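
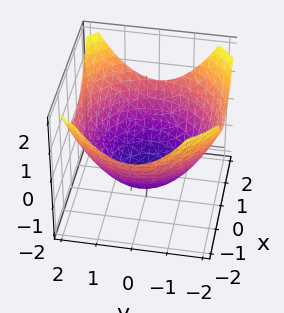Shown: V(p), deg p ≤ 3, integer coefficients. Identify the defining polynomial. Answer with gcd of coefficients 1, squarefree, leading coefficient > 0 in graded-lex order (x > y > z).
The degree is 2 — a generic line meets the surface in up to 2 points.
By symmetry, the z-axis is an axis of rotation, so x and y enter only as x² + y².
Observable constraints: a circular section at z = -1 has radius exactly 1.
The integer polynomial consistent with all of this is the stated p.

x^2 + y^2 - 2*z - 3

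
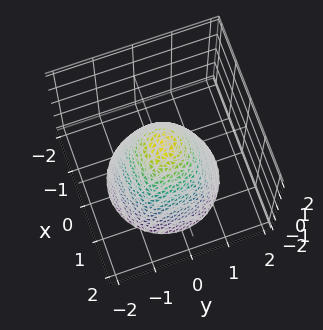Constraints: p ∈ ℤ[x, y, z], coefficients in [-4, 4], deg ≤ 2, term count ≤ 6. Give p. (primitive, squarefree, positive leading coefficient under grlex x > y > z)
3*x^2 + 3*y^2 + 2*z - 2

The degree is 2 — no degree-1 surface has this shape.
Symmetry: the surface is invariant under rotation about z: p = q(x² + y², z).
Against the integer gridlines: it meets the z-axis at z = 1 (among the integer gridlines); a circular section at z = 0 has radius between 0 and 1.
Fitting integer coefficients to these (and the overall shape) gives p.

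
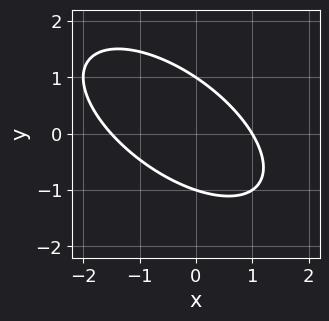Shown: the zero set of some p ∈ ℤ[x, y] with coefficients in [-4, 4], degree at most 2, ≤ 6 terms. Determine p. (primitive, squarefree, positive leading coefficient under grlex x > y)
(a) Degree: the shape is more complex than any degree-1 curve, so deg p = 2.
(b) Observable constraints: it meets the x-axis at x = 1 (among the integer gridlines); among the integer gridlines, it crosses the y-axis at y ∈ {-1, 1}.
(c) These observations pin down the coefficients.

2*x^2 + 3*x*y + 3*y^2 + x - 3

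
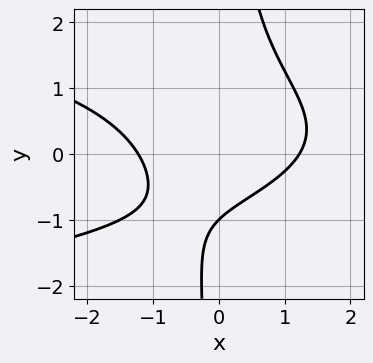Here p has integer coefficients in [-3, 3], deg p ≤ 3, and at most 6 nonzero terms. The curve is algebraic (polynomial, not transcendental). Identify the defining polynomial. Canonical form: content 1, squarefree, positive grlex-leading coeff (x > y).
First, the degree is 3 — no degree-2 curve has this shape.
Next, reading off the gridlines: one y-axis crossing is at y = -1.
Finally, these observations pin down the coefficients.

3*x*y^2 + 2*x^2 - 3*y - 3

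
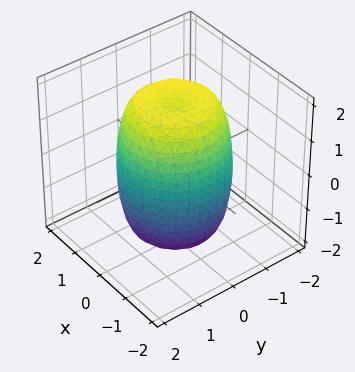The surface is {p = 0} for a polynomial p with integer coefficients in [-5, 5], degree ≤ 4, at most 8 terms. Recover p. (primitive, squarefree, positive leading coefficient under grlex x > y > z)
First, deg p = 4. No degree-3 surface has this shape.
Then, symmetries: rotational symmetry about the z-axis ⇒ p depends on x, y only through x² + y².
Next, reading off the gridlines: a circular section at z = -1 has radius between 1 and 2.
Finally, the integer polynomial consistent with all of this is the stated p.

2*x^4 + 4*x^2*y^2 + 2*y^4 - 2*x^2 - 2*y^2 + z^2 - 3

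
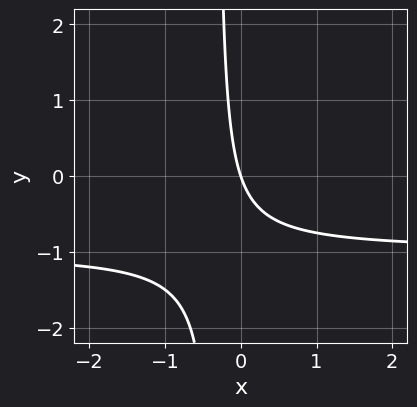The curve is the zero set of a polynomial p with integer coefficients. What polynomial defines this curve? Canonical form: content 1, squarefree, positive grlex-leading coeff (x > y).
Degree: the shape is more complex than any degree-1 curve, so deg p = 2.
From the axis intercepts and sections: it meets the y-axis at y = 0 (among the integer gridlines); it meets the x-axis at x = 0 (among the integer gridlines).
Putting this together gives p.

3*x*y + 3*x + y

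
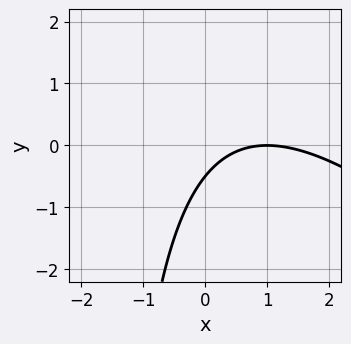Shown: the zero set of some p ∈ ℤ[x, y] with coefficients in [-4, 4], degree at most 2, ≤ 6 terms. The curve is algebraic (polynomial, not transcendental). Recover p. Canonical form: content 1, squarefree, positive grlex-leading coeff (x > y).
Degree: no degree-1 curve has this shape, so deg p = 2.
Against the integer gridlines: one x-axis crossing is at x = 1.
Matching integer coefficients to the picture gives p.

x^2 + x*y - 2*x + 2*y + 1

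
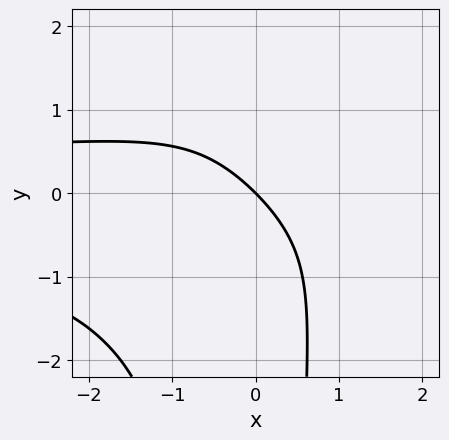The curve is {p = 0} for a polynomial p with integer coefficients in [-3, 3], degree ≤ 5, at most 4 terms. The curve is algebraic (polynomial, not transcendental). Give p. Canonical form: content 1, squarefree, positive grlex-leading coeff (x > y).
1. deg p = 4.
2. From the axis intercepts and sections: it meets the x-axis at x = 0 (among the integer gridlines); it crosses the y-axis at the gridline y = 0.
3. Assembling these constraints gives the stated polynomial.

x^2*y^2 - x*y + 2*x + 2*y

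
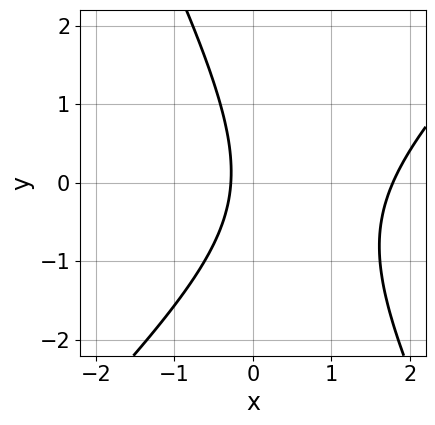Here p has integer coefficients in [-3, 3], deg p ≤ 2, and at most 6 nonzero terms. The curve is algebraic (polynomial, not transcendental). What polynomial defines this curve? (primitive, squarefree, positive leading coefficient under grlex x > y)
2*x^2 - x*y - y^2 - 3*x - 1

deg p = 2.
From the visible intercepts: no y-intercept at any integer in the box.
Fitting integer coefficients to these (and the overall shape) gives p.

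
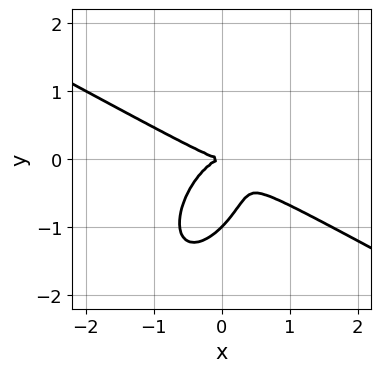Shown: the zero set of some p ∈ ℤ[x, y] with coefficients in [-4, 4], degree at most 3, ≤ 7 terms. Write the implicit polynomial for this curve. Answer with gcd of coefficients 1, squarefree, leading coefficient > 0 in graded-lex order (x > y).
First, the degree is 3 — the shape is more complex than any degree-2 curve.
Next, against the integer gridlines: among the integer gridlines, it crosses the y-axis at y ∈ {-1, 0}; one x-axis crossing is at x = 0.
Finally, fitting integer coefficients to these (and the overall shape) gives p.

x^3 + x^2*y - x*y^2 + y^3 + y^2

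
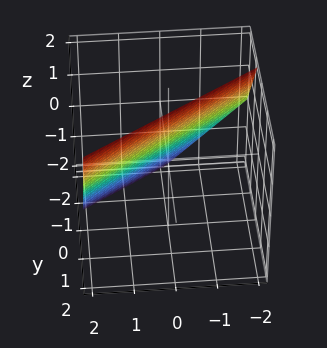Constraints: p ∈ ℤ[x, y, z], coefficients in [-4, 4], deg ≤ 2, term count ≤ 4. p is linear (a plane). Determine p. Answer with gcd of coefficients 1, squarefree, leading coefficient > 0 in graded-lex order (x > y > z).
2*x - 3*y + 2*z - 2

First, the degree is 1 — the surface is flat (a plane).
Next, from the visible intercepts: one z-axis crossing is at z = 1; one x-axis crossing is at x = 1.
Finally, these observations pin down the coefficients.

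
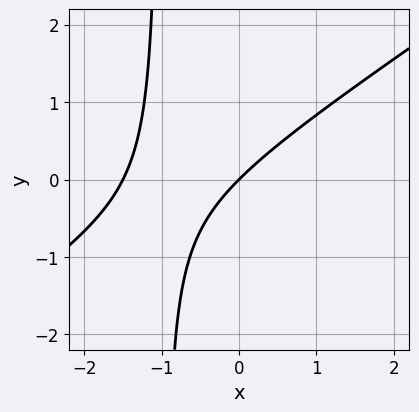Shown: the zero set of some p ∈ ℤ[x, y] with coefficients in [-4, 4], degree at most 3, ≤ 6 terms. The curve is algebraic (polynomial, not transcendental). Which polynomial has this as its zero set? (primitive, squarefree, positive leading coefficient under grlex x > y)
First, deg p = 2.
Next, from the axis intercepts and sections: one x-axis crossing is at x = 0; it meets the y-axis at y = 0 (among the integer gridlines).
Finally, the integer polynomial consistent with all of this is the stated p.

2*x^2 - 3*x*y + 3*x - 3*y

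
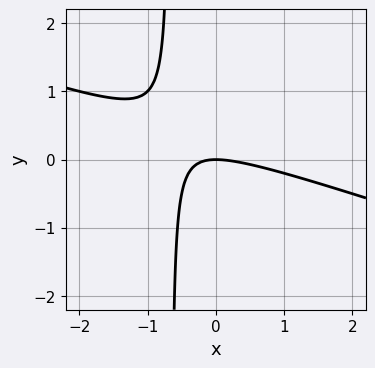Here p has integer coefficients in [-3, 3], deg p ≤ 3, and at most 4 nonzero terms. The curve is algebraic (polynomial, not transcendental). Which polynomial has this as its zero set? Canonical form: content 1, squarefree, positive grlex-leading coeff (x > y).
First, degree: the shape is more complex than any degree-1 curve, so deg p = 2.
Then, against the integer gridlines: one y-axis crossing is at y = 0; one x-axis crossing is at x = 0.
Finally, matching integer coefficients to the picture gives p.

x^2 + 3*x*y + 2*y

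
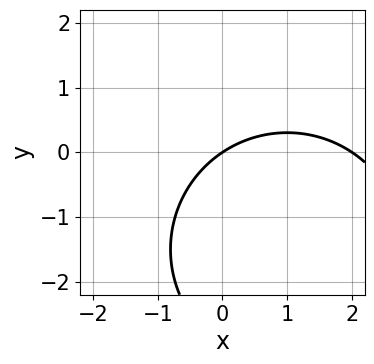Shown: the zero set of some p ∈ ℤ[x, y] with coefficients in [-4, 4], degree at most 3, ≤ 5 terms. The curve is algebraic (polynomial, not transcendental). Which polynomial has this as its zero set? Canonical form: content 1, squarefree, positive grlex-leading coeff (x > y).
x^2 + y^2 - 2*x + 3*y

First, deg p = 2. No degree-1 curve has this shape.
Next, from the axis intercepts and sections: one y-axis crossing is at y = 0; among the integer gridlines, it crosses the x-axis at x ∈ {0, 2}.
Finally, putting this together gives p.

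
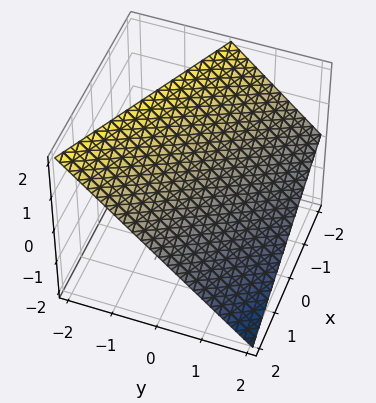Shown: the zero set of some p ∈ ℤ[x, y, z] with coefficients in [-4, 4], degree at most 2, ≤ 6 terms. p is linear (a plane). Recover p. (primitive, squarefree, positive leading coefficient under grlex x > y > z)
(a) The degree is 1 — every cross-section is a straight line — this is a plane.
(b) Checking where it meets the axes: it crosses the x-axis at the gridline x = 2; one z-axis crossing is at z = 1.
(c) Matching integer coefficients to the picture gives p. Check: (0, 1, 0) on the y-axis lies on the surface, and p(0, 1, 0) = 0. ✓

x + 2*y + 2*z - 2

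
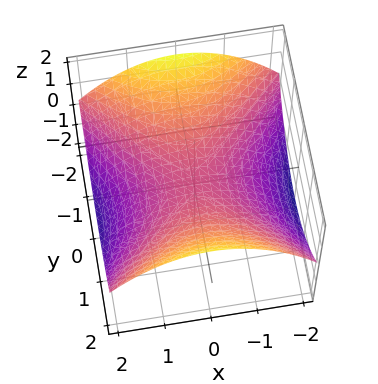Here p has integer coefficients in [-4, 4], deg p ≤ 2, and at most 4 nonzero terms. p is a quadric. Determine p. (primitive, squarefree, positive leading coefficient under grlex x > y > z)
(a) Degree: a saddle surface; a quadric, so deg p = 2.
(b) Symmetries: the y ↦ −y reflection is a symmetry, so y appears only in even powers; it's symmetric under x → −x, forcing even powers of x.
(c) Against the integer gridlines: it meets the z-axis at z = 0 (among the integer gridlines); one x-axis crossing is at x = 0.
(d) Assembling these constraints gives the stated polynomial.

x^2 - y^2 + 3*z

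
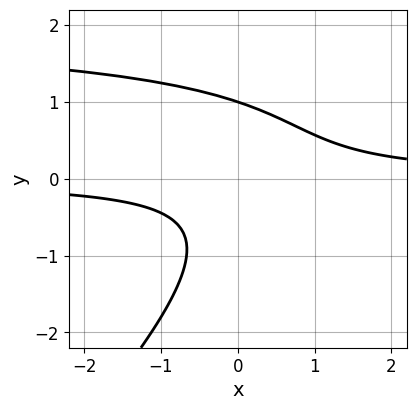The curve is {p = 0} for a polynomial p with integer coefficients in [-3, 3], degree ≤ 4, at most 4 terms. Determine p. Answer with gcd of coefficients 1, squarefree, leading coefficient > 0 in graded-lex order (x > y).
x*y^2 - y^3 - 2*x*y + 1

1. Degree: a generic line meets the curve in up to 3 points, so deg p = 3.
2. Observable constraints: no x-intercept at any integer in the box; one y-axis crossing is at y = 1.
3. Putting this together gives p.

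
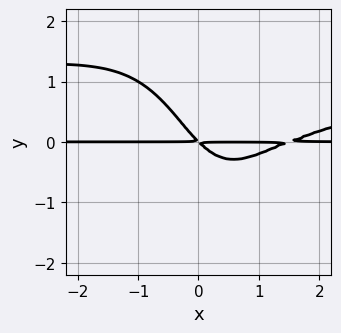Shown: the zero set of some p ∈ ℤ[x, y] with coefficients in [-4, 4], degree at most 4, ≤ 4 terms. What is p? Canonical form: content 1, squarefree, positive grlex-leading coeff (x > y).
2*x^2*y^2 - 2*x^2*y + 3*x*y + 3*y^2

deg p = 4. The shape is more complex than any degree-3 curve.
Against the integer gridlines: every point of the x-axis in the box is on the curve.
Fitting integer coefficients to these (and the overall shape) gives p.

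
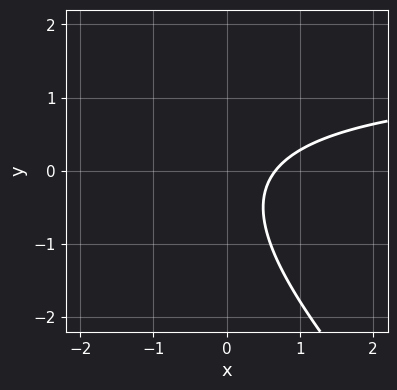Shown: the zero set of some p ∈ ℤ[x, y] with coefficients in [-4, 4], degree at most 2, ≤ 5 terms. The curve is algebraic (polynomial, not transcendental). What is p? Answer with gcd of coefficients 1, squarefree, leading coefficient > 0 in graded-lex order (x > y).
2*x*y + 2*y^2 - 3*x + y + 2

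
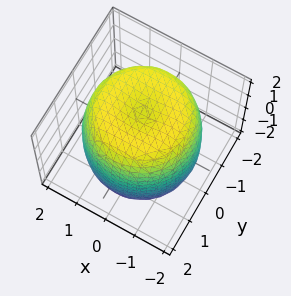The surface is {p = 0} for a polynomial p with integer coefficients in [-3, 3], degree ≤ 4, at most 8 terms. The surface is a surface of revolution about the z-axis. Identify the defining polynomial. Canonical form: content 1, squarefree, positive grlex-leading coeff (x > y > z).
x^4 + 2*x^2*y^2 + y^4 - 2*x^2 - 2*y^2 + z^2 - 3

Degree: a generic line meets the surface in up to 4 points, so deg p = 4.
By symmetry, every cross-section ⟂ z is a circle, so x, y appear only via x² + y².
From the visible intercepts: a circular section at z = 1 has radius between 1 and 2.
Together with the visible shape, these determine p as stated.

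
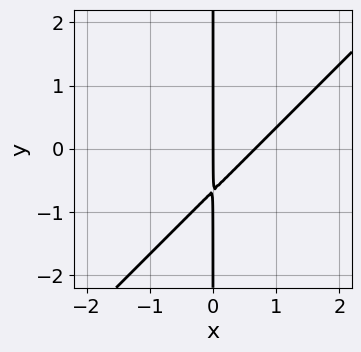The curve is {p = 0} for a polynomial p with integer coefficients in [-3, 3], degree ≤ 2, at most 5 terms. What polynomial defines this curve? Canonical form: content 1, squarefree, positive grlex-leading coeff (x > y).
3*x^2 - 3*x*y - 2*x

First, the degree is 2 — no degree-1 curve has this shape.
Then, reading off the gridlines: every point of the y-axis in the box is on the curve; one x-axis crossing is at x = 0.
Finally, fitting integer coefficients to these (and the overall shape) gives p.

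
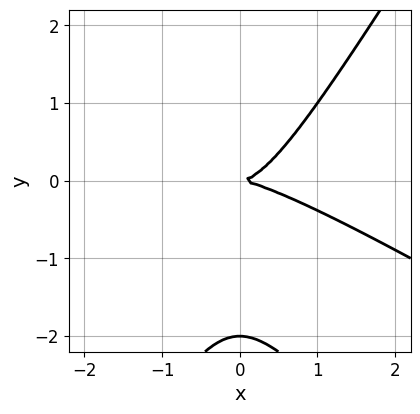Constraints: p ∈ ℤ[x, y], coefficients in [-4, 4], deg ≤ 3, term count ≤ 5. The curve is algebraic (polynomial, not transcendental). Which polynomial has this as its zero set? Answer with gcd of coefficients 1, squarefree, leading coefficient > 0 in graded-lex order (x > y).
First, deg p = 3.
Next, reading off the gridlines: it crosses the x-axis at the gridline x = 0; among the integer gridlines, it crosses the y-axis at y ∈ {-2, 0}.
Finally, fitting integer coefficients to these (and the overall shape) gives p.

x^3 + 2*x^2*y - y^3 - 2*y^2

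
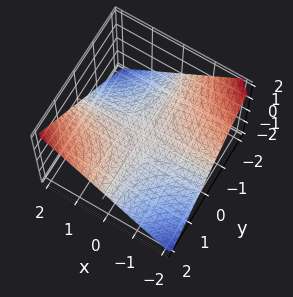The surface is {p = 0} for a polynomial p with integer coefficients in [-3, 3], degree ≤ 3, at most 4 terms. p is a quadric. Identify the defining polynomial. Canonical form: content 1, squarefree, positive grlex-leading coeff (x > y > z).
(a) Degree: a hyperbolic paraboloid; a quadric, so deg p = 2.
(b) Checking where it meets the axes: every point of the x-axis in the box is on the surface; every point of the y-axis in the box is on the surface; it crosses the z-axis at the gridline z = 0.
(c) Putting this together gives p.

x*y - 2*z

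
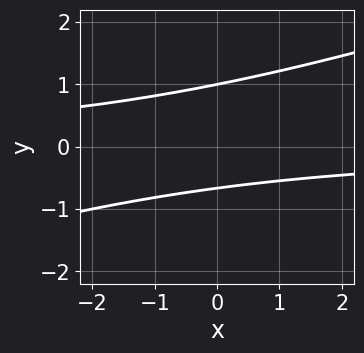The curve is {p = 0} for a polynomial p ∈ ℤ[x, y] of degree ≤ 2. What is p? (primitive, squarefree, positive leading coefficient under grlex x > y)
x*y - 3*y^2 + y + 2

The degree is 2 — the shape is more complex than any degree-1 curve.
From the visible intercepts: one y-axis crossing is at y = 1; the curve avoids every integer x-axis point in the box.
Together with the visible shape, these determine p as stated.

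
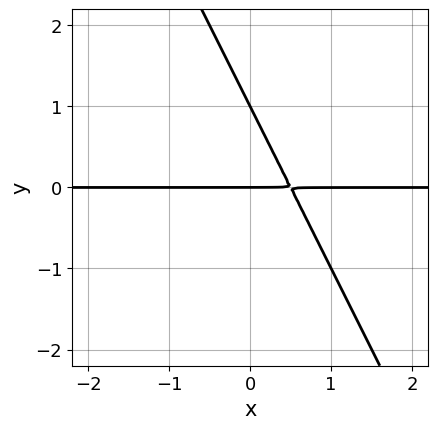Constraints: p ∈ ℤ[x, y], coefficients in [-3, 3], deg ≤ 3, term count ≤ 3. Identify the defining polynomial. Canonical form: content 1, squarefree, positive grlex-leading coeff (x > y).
1. The degree is 2 — the shape is more complex than any degree-1 curve.
2. Reading off the gridlines: the y-axis gridline crossings are at y ∈ {0, 1}; the visible x-axis segment lies entirely on the curve.
3. Assembling these constraints gives the stated polynomial.

2*x*y + y^2 - y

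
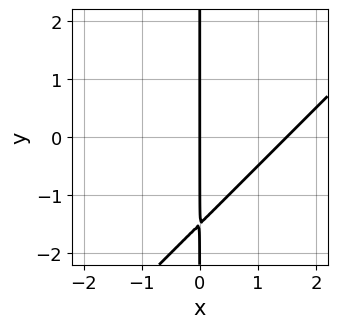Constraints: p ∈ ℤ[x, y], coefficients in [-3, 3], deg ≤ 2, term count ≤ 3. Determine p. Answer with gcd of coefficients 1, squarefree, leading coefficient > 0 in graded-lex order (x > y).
deg p = 2. No degree-1 curve has this shape.
Reading off the gridlines: every point of the y-axis in the box is on the curve; it crosses the x-axis at the gridline x = 0.
Fitting integer coefficients to these (and the overall shape) gives p.

2*x^2 - 2*x*y - 3*x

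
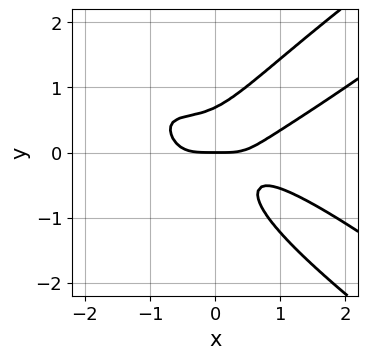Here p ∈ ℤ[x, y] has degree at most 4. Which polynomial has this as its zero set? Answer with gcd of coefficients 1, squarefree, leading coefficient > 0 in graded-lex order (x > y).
x^4 - 3*x^2*y^2 + 3*y^4 - 3*x*y^2 - y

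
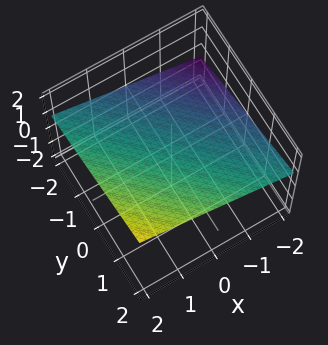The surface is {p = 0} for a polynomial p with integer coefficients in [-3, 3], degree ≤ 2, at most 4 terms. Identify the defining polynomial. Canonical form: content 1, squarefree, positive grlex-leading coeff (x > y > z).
x + y - 3*z + 2

Degree: the surface is flat (a plane), so deg p = 1.
From the visible intercepts: it meets the x-axis at x = -2 (among the integer gridlines); one y-axis crossing is at y = -2.
Solving for integer coefficients yields p as stated.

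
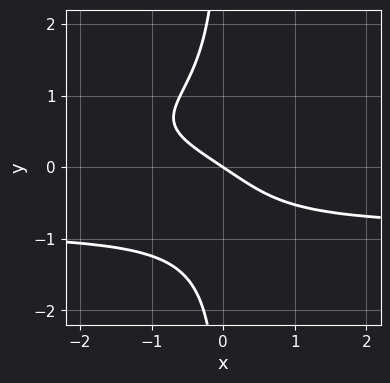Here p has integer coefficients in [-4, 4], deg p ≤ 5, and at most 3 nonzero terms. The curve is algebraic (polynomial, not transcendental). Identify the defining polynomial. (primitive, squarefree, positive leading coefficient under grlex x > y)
3*x*y^3 + 2*x + 3*y

1. deg p = 4. The shape is more complex than any degree-3 curve.
2. Against the integer gridlines: one x-axis crossing is at x = 0; it meets the y-axis at y = 0 (among the integer gridlines).
3. Putting this together gives p.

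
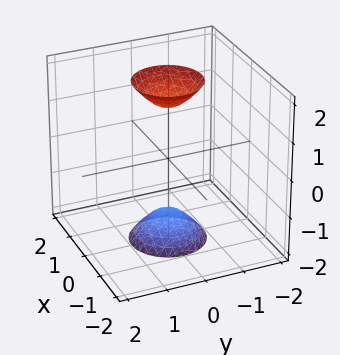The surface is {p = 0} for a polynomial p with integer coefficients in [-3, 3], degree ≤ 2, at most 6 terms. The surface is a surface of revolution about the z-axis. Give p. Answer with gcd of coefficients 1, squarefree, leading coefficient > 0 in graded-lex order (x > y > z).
(a) I count 2 distinct pieces.
(b) Degree: the shape is more complex than any degree-1 surface, so deg p = 2.
(c) By symmetry, the z-axis is an axis of rotation, so x and y enter only as x² + y².
(d) From the axis intercepts and sections: a circular section at z = 2 has radius between 0 and 1; the surface avoids every integer x-axis point in the box; the surface avoids every integer y-axis point in the box.
(e) Assembling these constraints gives the stated polynomial.

3*x^2 + 3*y^2 - z^2 + 2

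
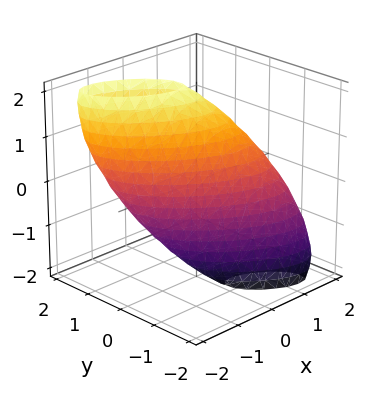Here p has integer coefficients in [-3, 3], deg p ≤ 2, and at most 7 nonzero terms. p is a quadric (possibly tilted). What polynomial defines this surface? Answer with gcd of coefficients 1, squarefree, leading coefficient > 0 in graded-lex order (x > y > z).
2*x^2 + 3*x*y + 3*y^2 - 2*y*z + z^2 - 3

1. The degree is 2 — the shape is more complex than any degree-1 surface.
2. From the visible intercepts: the y-axis gridline crossings are at y ∈ {-1, 1}.
3. The integer polynomial consistent with all of this is the stated p.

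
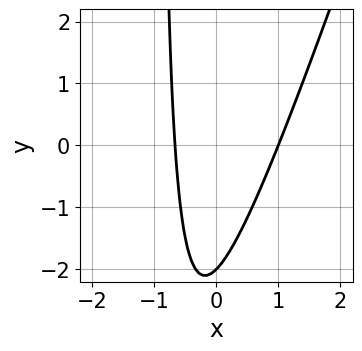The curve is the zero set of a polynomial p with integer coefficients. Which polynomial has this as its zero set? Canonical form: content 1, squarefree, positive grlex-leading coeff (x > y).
1. deg p = 2.
2. Reading off the gridlines: it meets the y-axis at y = -2 (among the integer gridlines); one x-axis crossing is at x = 1.
3. Putting this together gives p.

3*x^2 - x*y - x - y - 2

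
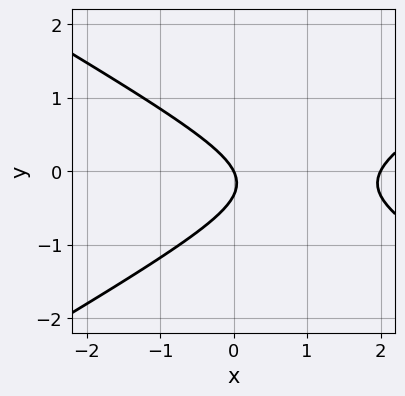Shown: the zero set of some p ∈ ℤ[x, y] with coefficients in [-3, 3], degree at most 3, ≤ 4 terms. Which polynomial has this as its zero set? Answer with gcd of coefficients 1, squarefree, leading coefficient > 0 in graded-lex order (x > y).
Degree: no degree-1 curve has this shape, so deg p = 2.
Checking where it meets the axes: it crosses the y-axis at the gridline y = 0; among the integer gridlines, it crosses the x-axis at x ∈ {0, 2}.
The integer polynomial consistent with all of this is the stated p.

x^2 - 3*y^2 - 2*x - y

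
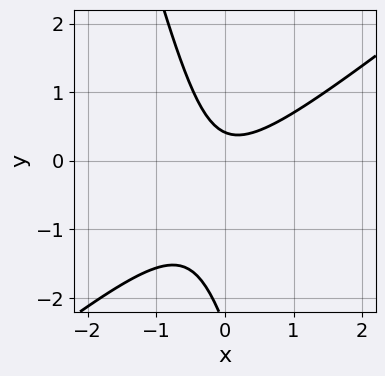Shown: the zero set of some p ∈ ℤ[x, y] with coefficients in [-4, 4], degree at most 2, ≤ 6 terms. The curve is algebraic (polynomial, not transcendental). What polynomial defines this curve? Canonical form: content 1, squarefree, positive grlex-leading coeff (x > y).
1. deg p = 2.
2. Observable constraints: the curve avoids every integer x-axis point in the box.
3. Solving for integer coefficients yields p as stated.

3*x^2 - 3*x*y - y^2 - 2*y + 1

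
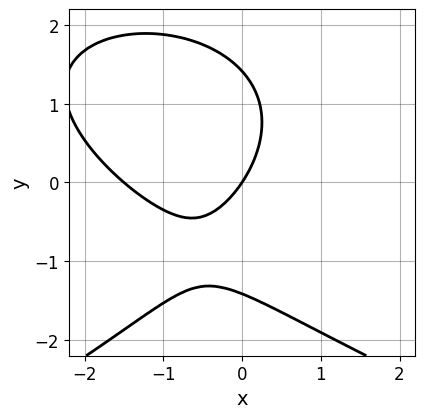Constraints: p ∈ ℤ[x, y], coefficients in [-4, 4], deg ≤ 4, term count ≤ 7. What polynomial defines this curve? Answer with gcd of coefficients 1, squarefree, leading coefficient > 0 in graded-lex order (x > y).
y^3 + 2*x^2 + x*y + 3*x - 2*y

(a) The degree is 3 — the shape is more complex than any degree-2 curve.
(b) From the visible intercepts: one y-axis crossing is at y = 0; one x-axis crossing is at x = 0.
(c) Matching integer coefficients to the picture gives p.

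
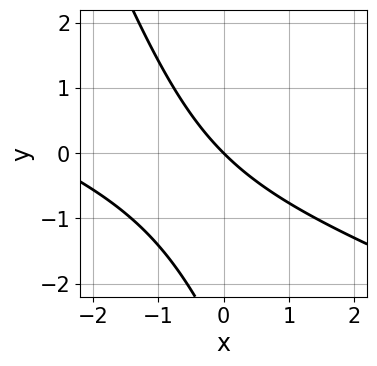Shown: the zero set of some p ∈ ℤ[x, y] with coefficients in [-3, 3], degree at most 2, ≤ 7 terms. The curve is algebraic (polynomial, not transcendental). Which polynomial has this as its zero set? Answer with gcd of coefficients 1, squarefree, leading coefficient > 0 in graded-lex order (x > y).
First, the degree is 2 — the shape is more complex than any degree-1 curve.
Next, against the integer gridlines: it crosses the x-axis at the gridline x = 0; it crosses the y-axis at the gridline y = 0.
Finally, fitting integer coefficients to these (and the overall shape) gives p.

x^2 + 3*x*y + y^2 + 3*x + 3*y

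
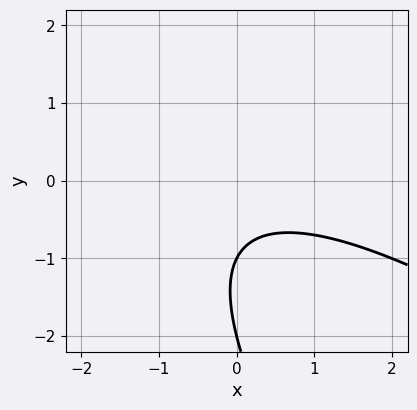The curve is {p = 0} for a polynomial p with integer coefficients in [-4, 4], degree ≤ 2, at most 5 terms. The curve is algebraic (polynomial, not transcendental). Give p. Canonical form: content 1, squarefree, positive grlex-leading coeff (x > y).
x^2 + 2*x*y + y^2 + 3*y + 2

deg p = 2. A generic line meets the curve in up to 2 points.
Checking where it meets the axes: the y-axis gridline crossings are at y ∈ {-2, -1}; it misses every integer gridline on the x-axis.
These observations pin down the coefficients.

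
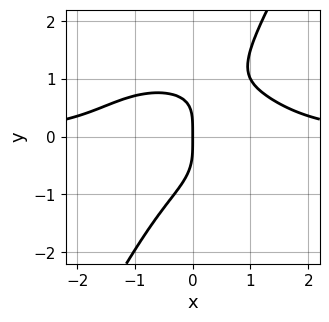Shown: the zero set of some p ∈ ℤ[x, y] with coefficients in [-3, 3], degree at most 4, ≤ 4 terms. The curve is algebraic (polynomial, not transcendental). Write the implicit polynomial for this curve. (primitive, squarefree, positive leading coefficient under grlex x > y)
2*x^3*y + 3*x*y^3 - 2*y^4 - 3*x

First, deg p = 4.
Then, from the visible intercepts: it crosses the x-axis at the gridline x = 0; one y-axis crossing is at y = 0.
Finally, putting this together gives p.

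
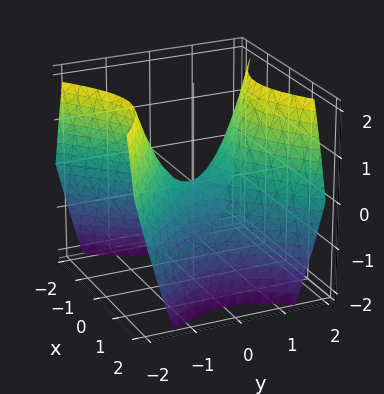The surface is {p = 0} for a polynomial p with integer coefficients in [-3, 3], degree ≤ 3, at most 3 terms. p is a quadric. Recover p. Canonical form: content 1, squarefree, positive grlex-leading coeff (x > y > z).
x^2 - y^2 + z

First, degree: a hyperbolic paraboloid; a quadric, so deg p = 2.
Then, symmetries: the x ↦ −x reflection is a symmetry, so x appears only in even powers; mirror symmetry y ↦ −y ⇒ only even powers of y.
Then, from the axis intercepts and sections: it crosses the y-axis at the gridline y = 0; it meets the x-axis at x = 0 (among the integer gridlines).
Finally, putting this together gives p.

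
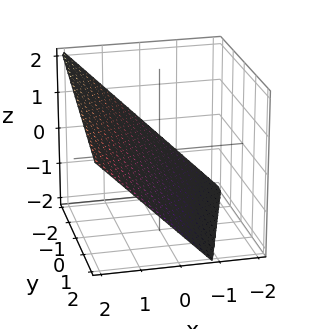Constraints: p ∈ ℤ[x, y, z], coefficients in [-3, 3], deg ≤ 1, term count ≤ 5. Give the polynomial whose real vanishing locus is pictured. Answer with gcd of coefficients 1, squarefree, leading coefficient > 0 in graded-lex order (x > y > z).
3*x - y - 3*z - 2

First, deg p = 1. Every cross-section is a straight line — this is a plane.
Then, from the visible intercepts: it meets the y-axis at y = -2 (among the integer gridlines).
Finally, matching integer coefficients to the picture gives p.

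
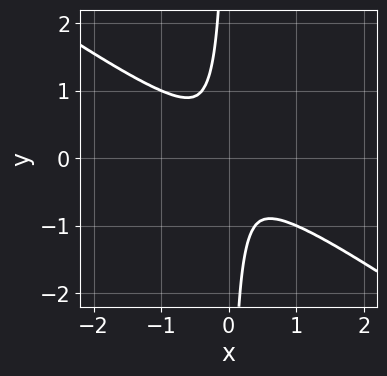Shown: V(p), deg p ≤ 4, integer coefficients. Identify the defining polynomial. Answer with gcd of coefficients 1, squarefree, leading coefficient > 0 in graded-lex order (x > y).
x^4 + 3*x*y^3 + x^2 + y^2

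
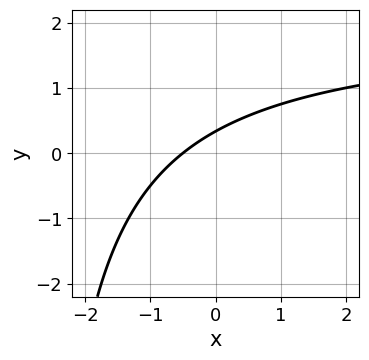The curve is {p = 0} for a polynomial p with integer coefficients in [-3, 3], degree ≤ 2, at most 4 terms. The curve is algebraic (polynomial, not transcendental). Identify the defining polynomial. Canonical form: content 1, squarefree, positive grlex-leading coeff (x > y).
First, the degree is 2 — a generic line meets the curve in up to 2 points.
Finally, putting this together gives p.

x*y - 2*x + 3*y - 1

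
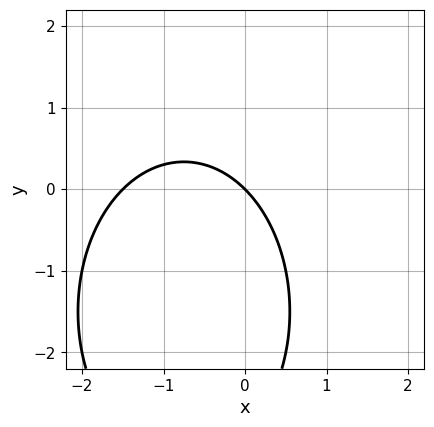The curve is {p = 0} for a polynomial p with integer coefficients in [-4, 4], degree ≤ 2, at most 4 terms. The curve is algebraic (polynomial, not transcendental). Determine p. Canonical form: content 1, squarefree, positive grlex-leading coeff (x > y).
1. deg p = 2. No degree-1 curve has this shape.
2. Observable constraints: one x-axis crossing is at x = 0; it crosses the y-axis at the gridline y = 0.
3. Assembling these constraints gives the stated polynomial.

2*x^2 + y^2 + 3*x + 3*y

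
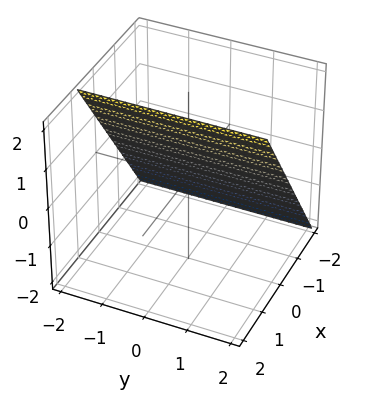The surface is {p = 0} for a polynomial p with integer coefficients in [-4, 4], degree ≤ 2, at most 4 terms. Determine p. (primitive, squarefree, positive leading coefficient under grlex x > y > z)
3*x - 2*z + 2

First, deg p = 1.
Then, from the visible intercepts: it meets the z-axis at z = 1 (among the integer gridlines); no y-intercept at any integer in the box.
Finally, these observations pin down the coefficients.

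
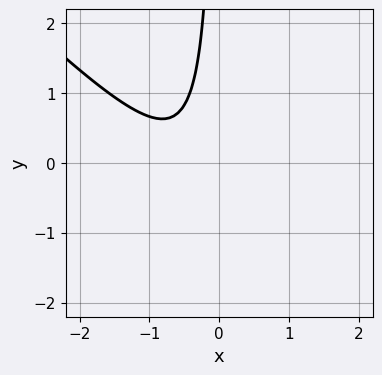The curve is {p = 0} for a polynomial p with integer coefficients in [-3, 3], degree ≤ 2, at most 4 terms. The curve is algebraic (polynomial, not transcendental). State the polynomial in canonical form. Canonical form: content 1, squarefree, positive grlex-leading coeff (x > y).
deg p = 2. The shape is more complex than any degree-1 curve.
Against the integer gridlines: no x-intercept at any integer in the box; it misses every integer gridline on the y-axis.
Putting this together gives p.

3*x^2 + 3*x*y + 3*x + 2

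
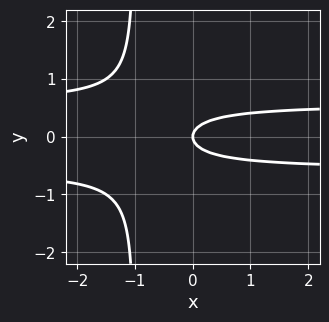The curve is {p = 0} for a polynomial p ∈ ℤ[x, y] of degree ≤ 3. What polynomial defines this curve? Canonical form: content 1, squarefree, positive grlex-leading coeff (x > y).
3*x*y^2 + 3*y^2 - x

First, degree: no degree-2 curve has this shape, so deg p = 3.
Next, symmetries: mirror symmetry y ↦ −y ⇒ only even powers of y.
Next, from the visible intercepts: one x-axis crossing is at x = 0; one y-axis crossing is at y = 0.
Finally, assembling these constraints gives the stated polynomial.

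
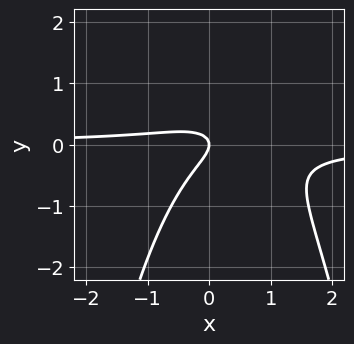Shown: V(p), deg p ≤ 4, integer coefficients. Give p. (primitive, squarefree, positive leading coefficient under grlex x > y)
3*x^2*y - 2*x*y + 3*y^2 + x

(a) The degree is 3 — no degree-2 curve has this shape.
(b) Against the integer gridlines: it meets the y-axis at y = 0 (among the integer gridlines); it meets the x-axis at x = 0 (among the integer gridlines).
(c) Putting this together gives p.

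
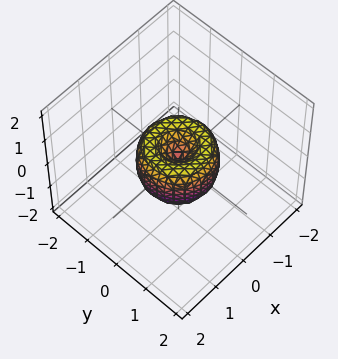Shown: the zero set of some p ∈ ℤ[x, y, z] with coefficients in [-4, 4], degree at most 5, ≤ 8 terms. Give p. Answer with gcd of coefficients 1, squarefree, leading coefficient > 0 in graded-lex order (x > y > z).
1. deg p = 4. The shape is more complex than any degree-3 surface.
2. By symmetry, the surface is invariant under rotation about z: p = q(x² + y², z).
3. Reading off the gridlines: it crosses the z-axis at the gridline z = 0; among the integer gridlines, it crosses the y-axis at y ∈ {-1, 0, 1}; among the integer gridlines, it crosses the x-axis at x ∈ {-1, 0, 1}; a circular section at z = 0 has radius exactly 1.
4. The integer polynomial consistent with all of this is the stated p.

2*x^4 + 4*x^2*y^2 + 2*y^4 - 2*x^2 - 2*y^2 + z^2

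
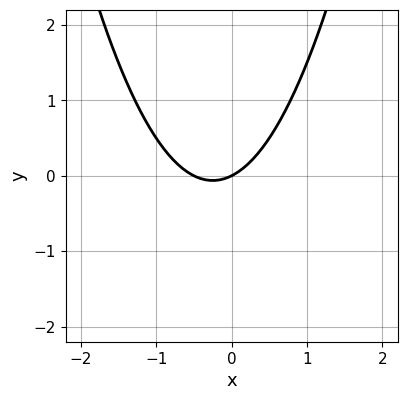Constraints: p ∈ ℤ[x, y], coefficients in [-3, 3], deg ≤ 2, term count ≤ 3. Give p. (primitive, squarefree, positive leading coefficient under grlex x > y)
2*x^2 + x - 2*y

(a) The degree is 2 — no degree-1 curve has this shape.
(b) Observable constraints: one x-axis crossing is at x = 0; it crosses the y-axis at the gridline y = 0.
(c) Matching integer coefficients to the picture gives p.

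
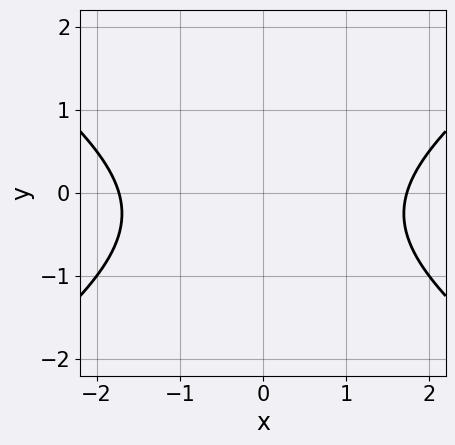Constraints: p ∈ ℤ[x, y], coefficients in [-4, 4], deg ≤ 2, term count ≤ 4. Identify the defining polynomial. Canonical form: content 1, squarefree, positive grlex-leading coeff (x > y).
x^2 - 2*y^2 - y - 3

First, degree: a generic line meets the curve in up to 2 points, so deg p = 2.
Then, symmetries: mirror symmetry x ↦ −x ⇒ only even powers of x.
Next, observable constraints: the curve avoids every integer y-axis point in the box.
Finally, solving for integer coefficients yields p as stated.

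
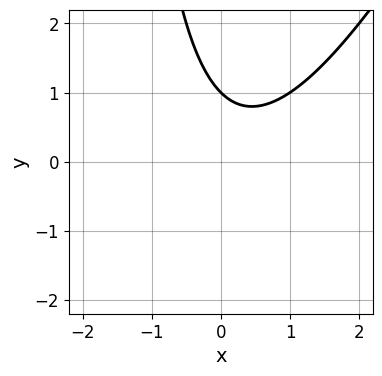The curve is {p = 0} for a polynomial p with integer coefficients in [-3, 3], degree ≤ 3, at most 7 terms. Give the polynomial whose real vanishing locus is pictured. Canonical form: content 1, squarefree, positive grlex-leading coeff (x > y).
2*x^2 - x*y - x - 2*y + 2

deg p = 2. No degree-1 curve has this shape.
Against the integer gridlines: no x-intercept at any integer in the box; it crosses the y-axis at the gridline y = 1.
Solving for integer coefficients yields p as stated.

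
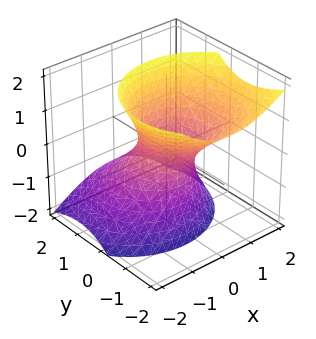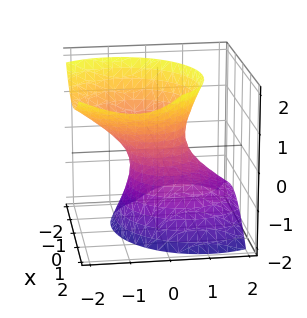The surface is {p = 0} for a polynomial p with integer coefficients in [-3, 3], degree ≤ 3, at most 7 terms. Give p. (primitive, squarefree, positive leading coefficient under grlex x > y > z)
3*x^2 - x*z + 3*y^2 + 3*y*z - 2*z^2 - 2

1. The degree is 2 — a generic line meets the surface in up to 2 points.
2. Reading off the gridlines: the surface avoids every integer z-axis point in the box.
3. These observations pin down the coefficients.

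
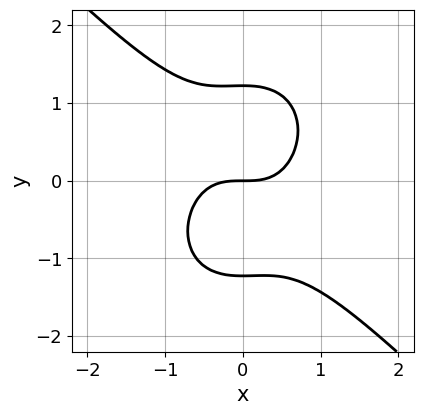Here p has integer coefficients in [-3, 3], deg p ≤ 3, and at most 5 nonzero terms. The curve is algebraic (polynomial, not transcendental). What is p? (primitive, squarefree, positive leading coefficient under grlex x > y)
1. The degree is 3 — a generic line meets the curve in up to 3 points.
2. Checking where it meets the axes: it crosses the x-axis at the gridline x = 0; it crosses the y-axis at the gridline y = 0.
3. Fitting integer coefficients to these (and the overall shape) gives p.

3*x^3 + x^2*y + 2*y^3 - 3*y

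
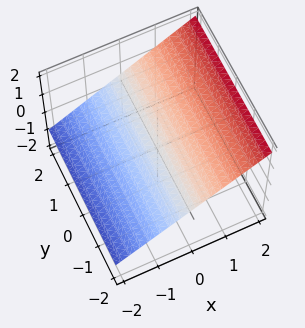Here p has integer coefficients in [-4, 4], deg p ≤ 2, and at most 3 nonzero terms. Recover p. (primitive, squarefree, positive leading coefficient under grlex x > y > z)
The degree is 1 — every cross-section is a straight line — this is a plane.
Reading off the gridlines: one x-axis crossing is at x = -1; it misses every integer gridline on the y-axis.
Assembling these constraints gives the stated polynomial.

2*x - 3*z + 2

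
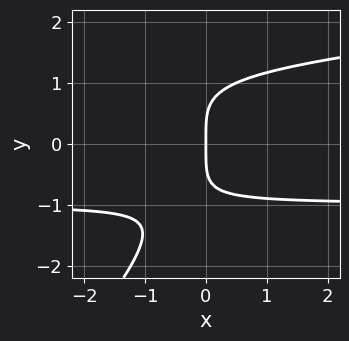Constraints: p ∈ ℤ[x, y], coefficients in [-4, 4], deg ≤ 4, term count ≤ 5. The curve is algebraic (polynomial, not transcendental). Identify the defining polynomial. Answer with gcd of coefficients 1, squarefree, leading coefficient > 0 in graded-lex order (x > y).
Degree: the shape is more complex than any degree-3 curve, so deg p = 4.
Against the integer gridlines: it crosses the y-axis at the gridline y = 0; it meets the x-axis at x = 0 (among the integer gridlines).
Assembling these constraints gives the stated polynomial.

x*y^3 - y^4 - 2*x*y^2 + 3*x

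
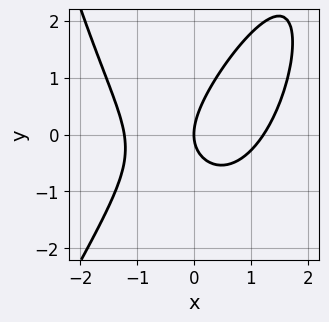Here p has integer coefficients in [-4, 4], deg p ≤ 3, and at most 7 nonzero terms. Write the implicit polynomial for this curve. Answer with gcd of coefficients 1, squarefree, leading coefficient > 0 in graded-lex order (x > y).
1. The degree is 3 — the shape is more complex than any degree-2 curve.
2. From the visible intercepts: it crosses the y-axis at the gridline y = 0; it crosses the x-axis at the gridline x = 0.
3. Together with the visible shape, these determine p as stated.

2*x^3 - x^2*y - 2*x*y + 2*y^2 - 3*x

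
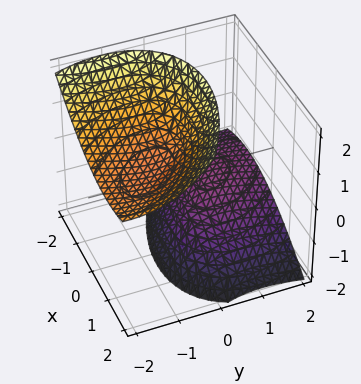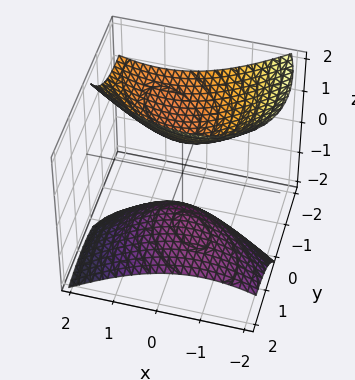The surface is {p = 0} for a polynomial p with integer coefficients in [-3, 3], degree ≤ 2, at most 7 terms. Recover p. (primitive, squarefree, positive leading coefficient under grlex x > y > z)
(a) The picture has 2 separate pieces.
(b) The degree is 2 — no degree-1 surface has this shape.
(c) Observable constraints: no x-intercept at any integer in the box; among the integer gridlines, it crosses the z-axis at z ∈ {-1, 1}; it misses every integer gridline on the y-axis.
(d) The integer polynomial consistent with all of this is the stated p.

x^2 + x*y + y^2 + 2*y*z - z^2 + 1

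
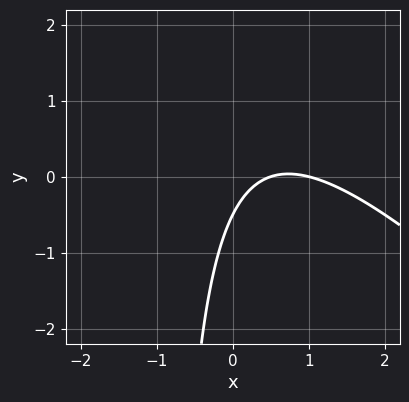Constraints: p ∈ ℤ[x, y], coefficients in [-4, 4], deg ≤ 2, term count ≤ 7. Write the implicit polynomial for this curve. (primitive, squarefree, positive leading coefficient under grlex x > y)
2*x^2 + 2*x*y - 3*x + 2*y + 1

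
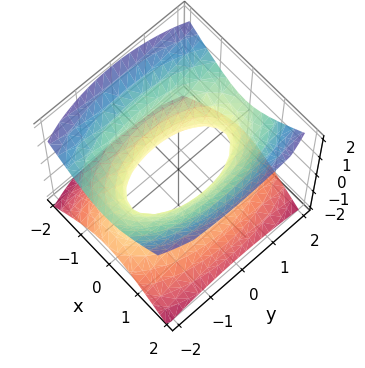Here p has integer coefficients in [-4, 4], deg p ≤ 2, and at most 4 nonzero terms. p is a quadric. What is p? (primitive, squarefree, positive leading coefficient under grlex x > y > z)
(a) Degree: an hourglass — one-sheet hyperboloid; a quadric, so deg p = 2.
(b) Symmetries: the z ↦ −z reflection is a symmetry, so z appears only in even powers; the y ↦ −y reflection is a symmetry, so y appears only in even powers; it's symmetric under x → −x, forcing even powers of x.
(c) Observable constraints: the surface avoids every integer z-axis point in the box.
(d) Assembling these constraints gives the stated polynomial.

3*x^2 + y^2 - 3*z^2 - 2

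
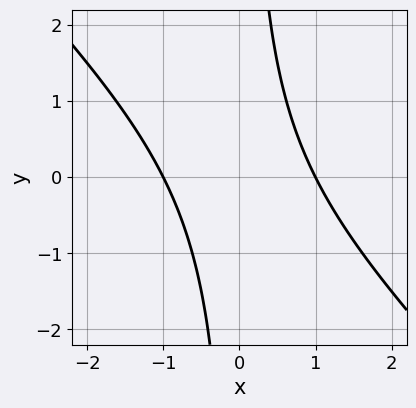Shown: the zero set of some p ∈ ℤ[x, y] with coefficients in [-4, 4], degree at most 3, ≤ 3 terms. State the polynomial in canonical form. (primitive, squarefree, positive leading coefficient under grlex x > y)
First, deg p = 2. A generic line meets the curve in up to 2 points.
Then, from the visible intercepts: the x-axis gridline crossings are at x ∈ {-1, 1}; it misses every integer gridline on the y-axis.
Finally, solving for integer coefficients yields p as stated.

x^2 + x*y - 1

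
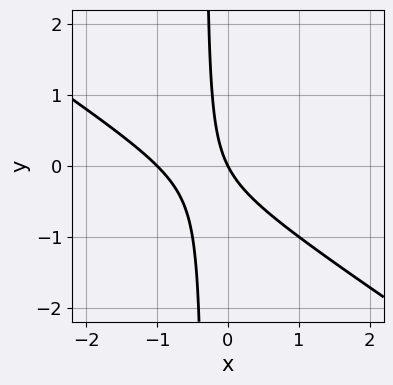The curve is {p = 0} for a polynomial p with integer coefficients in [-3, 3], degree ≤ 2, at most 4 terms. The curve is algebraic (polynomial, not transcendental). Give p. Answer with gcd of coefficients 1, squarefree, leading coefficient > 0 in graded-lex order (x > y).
The degree is 2 — the shape is more complex than any degree-1 curve.
From the visible intercepts: it crosses the y-axis at the gridline y = 0; among the integer gridlines, it crosses the x-axis at x ∈ {-1, 0}.
Fitting integer coefficients to these (and the overall shape) gives p.

2*x^2 + 3*x*y + 2*x + y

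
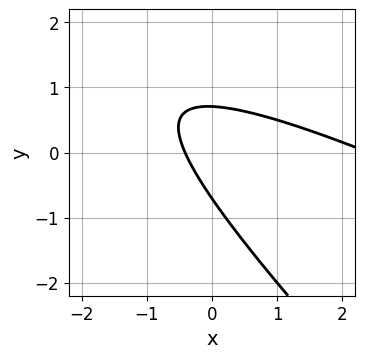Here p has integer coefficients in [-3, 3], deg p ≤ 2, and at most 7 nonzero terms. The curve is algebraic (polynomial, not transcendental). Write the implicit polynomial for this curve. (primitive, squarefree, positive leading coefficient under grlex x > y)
x^2 + 3*x*y + 2*y^2 - 2*x - 1

(a) Degree: a generic line meets the curve in up to 2 points, so deg p = 2.
(b) Matching integer coefficients to the picture gives p.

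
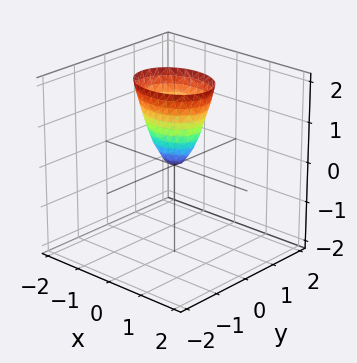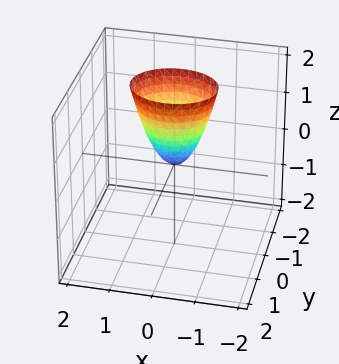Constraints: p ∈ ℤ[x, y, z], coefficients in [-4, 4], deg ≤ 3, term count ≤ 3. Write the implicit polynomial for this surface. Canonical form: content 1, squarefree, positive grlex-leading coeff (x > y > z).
2*x^2 + 3*y^2 - z

(a) The degree is 2 — a single bowl opening along one axis; a quadric.
(b) Symmetries: it's symmetric under y → −y, forcing even powers of y; the x ↦ −x reflection is a symmetry, so x appears only in even powers.
(c) Reading off the gridlines: one y-axis crossing is at y = 0; it meets the x-axis at x = 0 (among the integer gridlines); one z-axis crossing is at z = 0.
(d) Together with the visible shape, these determine p as stated.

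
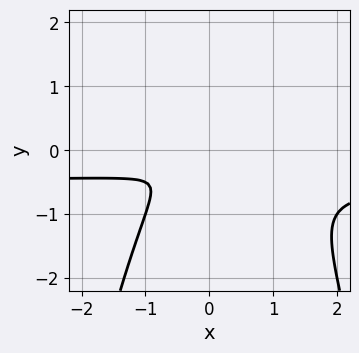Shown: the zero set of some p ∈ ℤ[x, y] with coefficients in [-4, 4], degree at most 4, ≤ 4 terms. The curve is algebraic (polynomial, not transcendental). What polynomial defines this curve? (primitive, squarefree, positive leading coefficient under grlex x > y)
(a) Degree: no degree-2 curve has this shape, so deg p = 3.
(b) Putting this together gives p.

2*x^2*y + x^2 - x*y + 2*y^2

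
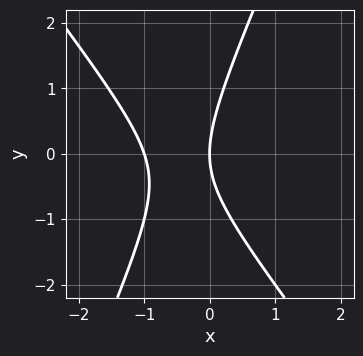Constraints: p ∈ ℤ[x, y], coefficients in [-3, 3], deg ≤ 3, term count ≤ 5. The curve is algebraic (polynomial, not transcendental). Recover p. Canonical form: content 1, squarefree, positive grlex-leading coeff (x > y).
deg p = 2.
Against the integer gridlines: the x-axis gridline crossings are at x ∈ {-1, 0}; one y-axis crossing is at y = 0.
Solving for integer coefficients yields p as stated.

3*x^2 + x*y - y^2 + 3*x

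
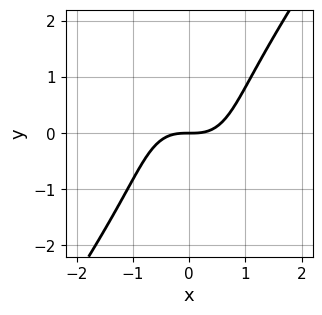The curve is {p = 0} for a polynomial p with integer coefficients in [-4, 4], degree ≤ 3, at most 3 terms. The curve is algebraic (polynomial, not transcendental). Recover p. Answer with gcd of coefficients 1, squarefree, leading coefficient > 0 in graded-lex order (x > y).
3*x^3 - y^3 - 3*y

1. deg p = 3.
2. From the axis intercepts and sections: it meets the y-axis at y = 0 (among the integer gridlines); it crosses the x-axis at the gridline x = 0.
3. Together with the visible shape, these determine p as stated.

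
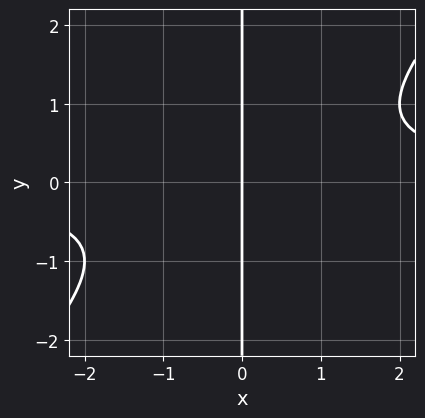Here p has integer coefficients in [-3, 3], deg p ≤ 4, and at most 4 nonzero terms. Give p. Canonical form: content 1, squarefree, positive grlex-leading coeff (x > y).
First, the degree is 3 — no degree-2 curve has this shape.
Then, reading off the gridlines: every point of the y-axis in the box is on the curve; one x-axis crossing is at x = 0.
Finally, together with the visible shape, these determine p as stated.

x^2*y - x*y^2 - x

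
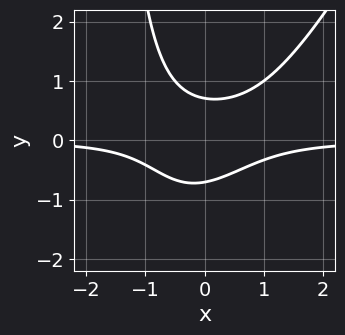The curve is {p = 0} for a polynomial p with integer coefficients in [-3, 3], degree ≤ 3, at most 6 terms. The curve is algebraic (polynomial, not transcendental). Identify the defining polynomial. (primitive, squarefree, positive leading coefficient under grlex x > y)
2*x^2*y - x*y^2 - 2*y^2 + 1

deg p = 3. A generic line meets the curve in up to 3 points.
From the axis intercepts and sections: it misses every integer gridline on the x-axis.
These observations pin down the coefficients.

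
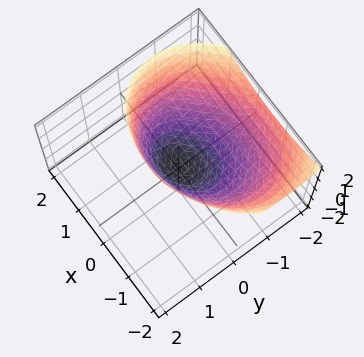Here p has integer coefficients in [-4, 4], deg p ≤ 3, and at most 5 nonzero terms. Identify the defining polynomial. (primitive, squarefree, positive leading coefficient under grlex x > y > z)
2*x^2 - x*y + 3*y^2 + 3*y*z - 3*z

1. The degree is 2 — a generic line meets the surface in up to 2 points.
2. Reading off the gridlines: it crosses the z-axis at the gridline z = 0; it meets the y-axis at y = 0 (among the integer gridlines); it meets the x-axis at x = 0 (among the integer gridlines).
3. The integer polynomial consistent with all of this is the stated p.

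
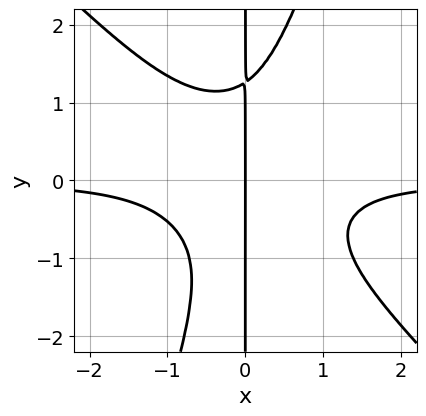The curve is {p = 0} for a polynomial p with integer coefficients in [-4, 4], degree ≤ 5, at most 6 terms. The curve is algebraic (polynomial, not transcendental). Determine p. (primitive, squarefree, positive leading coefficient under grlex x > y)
1. Degree: the shape is more complex than any degree-3 curve, so deg p = 4.
2. Observable constraints: the visible y-axis segment lies entirely on the curve; one x-axis crossing is at x = 0.
3. Together with the visible shape, these determine p as stated.

3*x^3*y + 2*x^2*y^2 - x*y^3 + 2*x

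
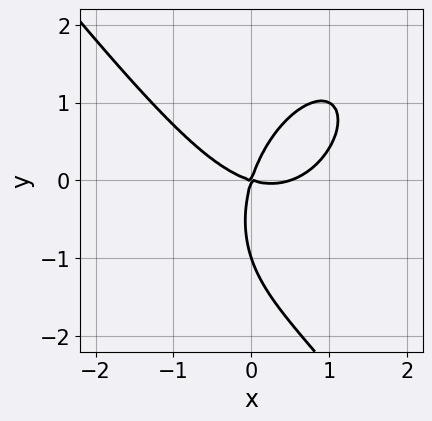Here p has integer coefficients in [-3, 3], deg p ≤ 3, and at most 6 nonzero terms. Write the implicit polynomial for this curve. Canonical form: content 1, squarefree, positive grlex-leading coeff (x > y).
2*x^3 + y^3 - x^2 - 3*x*y + y^2

(a) deg p = 3. No degree-2 curve has this shape.
(b) Against the integer gridlines: among the integer gridlines, it crosses the y-axis at y ∈ {-1, 0}; it meets the x-axis at x = 0 (among the integer gridlines).
(c) Fitting integer coefficients to these (and the overall shape) gives p.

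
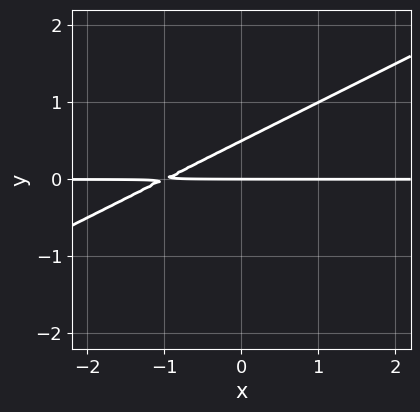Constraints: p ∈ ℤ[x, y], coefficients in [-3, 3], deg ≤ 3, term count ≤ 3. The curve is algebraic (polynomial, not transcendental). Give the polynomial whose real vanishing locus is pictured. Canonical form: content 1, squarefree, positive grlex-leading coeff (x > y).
x*y - 2*y^2 + y

deg p = 2. No degree-1 curve has this shape.
From the visible intercepts: one y-axis crossing is at y = 0; the visible x-axis segment lies entirely on the curve.
The integer polynomial consistent with all of this is the stated p.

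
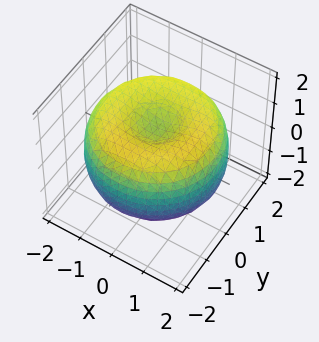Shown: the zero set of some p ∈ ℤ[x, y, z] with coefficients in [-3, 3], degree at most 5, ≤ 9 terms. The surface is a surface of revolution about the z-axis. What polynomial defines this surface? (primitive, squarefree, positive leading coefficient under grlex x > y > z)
x^4 + 2*x^2*y^2 + y^4 - 3*x^2 - 3*y^2 + 3*z^2 - 2

1. Degree: no degree-3 surface has this shape, so deg p = 4.
2. Symmetry: the surface is invariant under rotation about z: p = q(x² + y², z).
3. From the visible intercepts: a circular section at z = 0 has radius between 1 and 2.
4. Solving for integer coefficients yields p as stated.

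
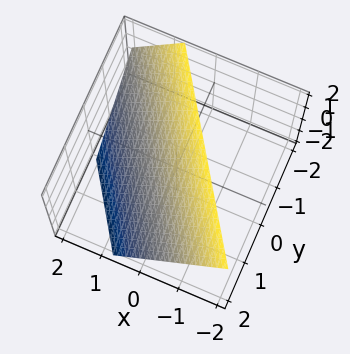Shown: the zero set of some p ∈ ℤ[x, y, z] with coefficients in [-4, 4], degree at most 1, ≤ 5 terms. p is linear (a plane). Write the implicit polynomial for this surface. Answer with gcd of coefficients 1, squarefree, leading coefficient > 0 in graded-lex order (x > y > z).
3*x + 2*y + 2*z - 2

First, the degree is 1 — the surface is flat (a plane).
Then, observable constraints: one y-axis crossing is at y = 1; it meets the z-axis at z = 1 (among the integer gridlines).
Finally, these observations pin down the coefficients.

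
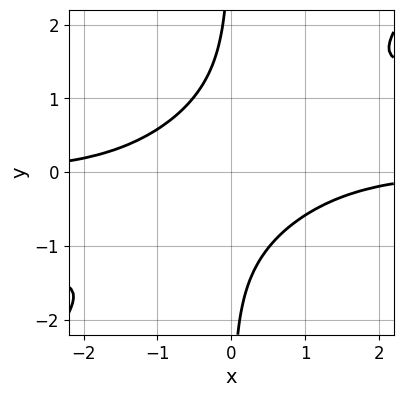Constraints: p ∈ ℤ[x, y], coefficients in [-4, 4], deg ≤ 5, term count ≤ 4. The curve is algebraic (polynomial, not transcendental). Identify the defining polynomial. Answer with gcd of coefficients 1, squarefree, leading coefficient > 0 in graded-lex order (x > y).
x^3*y - 3*x^2*y^2 + 2*x*y^3 + 2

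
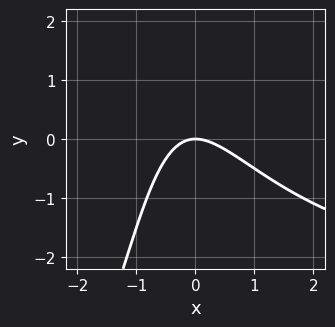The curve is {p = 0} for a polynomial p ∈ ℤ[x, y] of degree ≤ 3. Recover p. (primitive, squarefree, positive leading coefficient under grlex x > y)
deg p = 3. No degree-2 curve has this shape.
From the visible intercepts: it crosses the x-axis at the gridline x = 0; one y-axis crossing is at y = 0.
These observations pin down the coefficients.

x^2*y + 3*x^2 + 2*x*y + 3*y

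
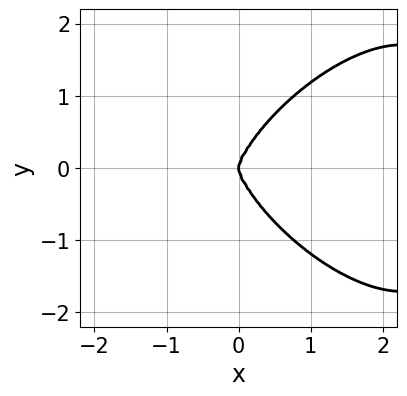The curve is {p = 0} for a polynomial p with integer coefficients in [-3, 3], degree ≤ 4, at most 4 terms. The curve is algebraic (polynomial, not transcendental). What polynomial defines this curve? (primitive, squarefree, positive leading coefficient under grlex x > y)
x^4 + y^4 - 3*x^3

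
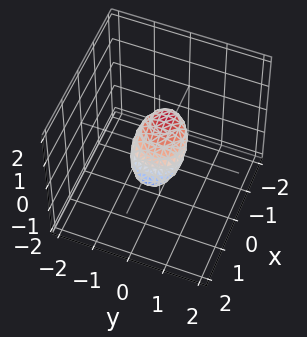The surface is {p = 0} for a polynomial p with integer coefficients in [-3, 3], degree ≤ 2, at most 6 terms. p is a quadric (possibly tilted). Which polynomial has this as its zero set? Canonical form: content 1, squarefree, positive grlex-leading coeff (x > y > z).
1. Degree: the shape is more complex than any degree-1 surface, so deg p = 2.
2. Putting this together gives p.

2*x^2 + 3*x*z + 2*y^2 + 3*z^2 - 1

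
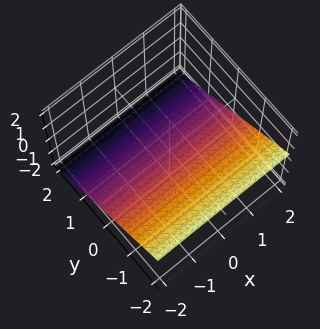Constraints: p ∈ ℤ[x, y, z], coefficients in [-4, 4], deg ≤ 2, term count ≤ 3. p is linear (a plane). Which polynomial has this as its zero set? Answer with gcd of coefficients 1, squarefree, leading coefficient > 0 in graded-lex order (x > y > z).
2*y + 3*z + 2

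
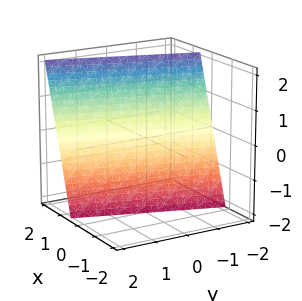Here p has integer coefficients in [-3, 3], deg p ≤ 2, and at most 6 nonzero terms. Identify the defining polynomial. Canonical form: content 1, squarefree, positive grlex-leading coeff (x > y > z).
3*x - y - z - 2

First, the degree is 1 — the surface is flat (a plane).
Next, observable constraints: it crosses the z-axis at the gridline z = -2; it meets the y-axis at y = -2 (among the integer gridlines).
Finally, the integer polynomial consistent with all of this is the stated p.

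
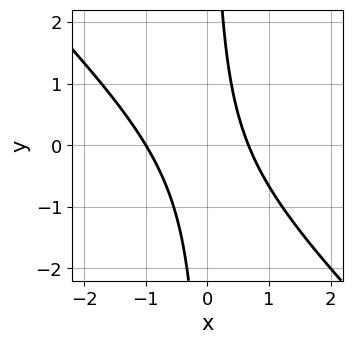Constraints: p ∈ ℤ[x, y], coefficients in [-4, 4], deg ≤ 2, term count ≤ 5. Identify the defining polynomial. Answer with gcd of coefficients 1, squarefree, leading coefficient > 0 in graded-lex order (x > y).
3*x^2 + 3*x*y + x - 2

(a) deg p = 2.
(b) From the axis intercepts and sections: it misses every integer gridline on the y-axis; it meets the x-axis at x = -1 (among the integer gridlines).
(c) Assembling these constraints gives the stated polynomial.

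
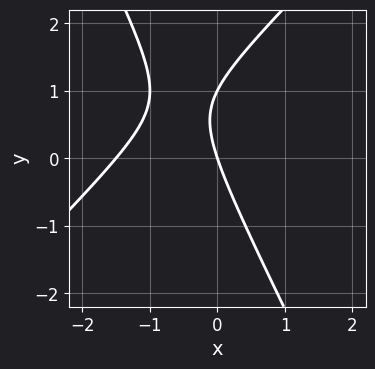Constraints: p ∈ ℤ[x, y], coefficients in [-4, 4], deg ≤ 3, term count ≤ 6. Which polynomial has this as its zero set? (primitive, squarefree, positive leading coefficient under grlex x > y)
2*x^2 - x*y - y^2 + 3*x + y

(a) Degree: the shape is more complex than any degree-1 curve, so deg p = 2.
(b) From the visible intercepts: it crosses the x-axis at the gridline x = 0; the y-axis gridline crossings are at y ∈ {0, 1}.
(c) Together with the visible shape, these determine p as stated.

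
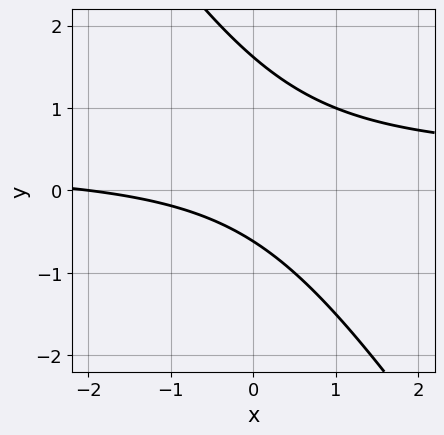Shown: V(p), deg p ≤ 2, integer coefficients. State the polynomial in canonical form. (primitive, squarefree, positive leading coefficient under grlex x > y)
First, degree: a generic line meets the curve in up to 2 points, so deg p = 2.
Then, checking where it meets the axes: it crosses the x-axis at the gridline x = -2.
Finally, solving for integer coefficients yields p as stated.

3*x*y + 2*y^2 - x - 2*y - 2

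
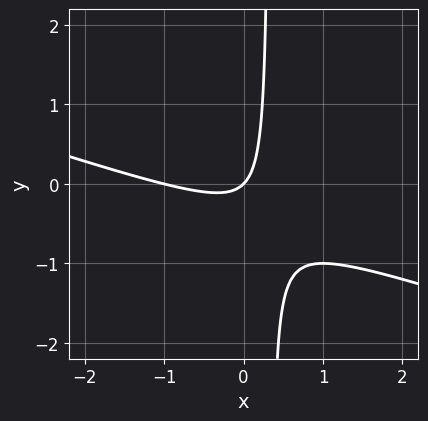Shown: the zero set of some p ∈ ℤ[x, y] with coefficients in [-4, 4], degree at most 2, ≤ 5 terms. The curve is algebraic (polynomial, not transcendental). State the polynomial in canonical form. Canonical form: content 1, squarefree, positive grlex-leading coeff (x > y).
x^2 + 3*x*y + x - y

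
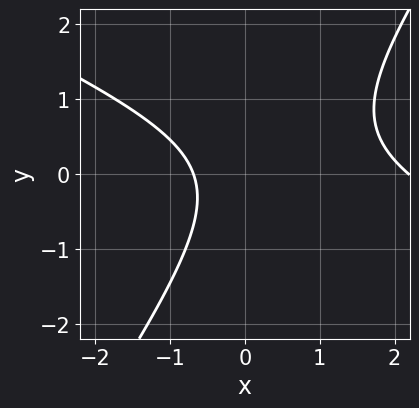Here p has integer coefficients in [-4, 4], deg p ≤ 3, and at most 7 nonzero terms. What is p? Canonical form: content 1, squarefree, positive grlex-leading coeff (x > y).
(a) Degree: no degree-1 curve has this shape, so deg p = 2.
(b) Observable constraints: it misses every integer gridline on the y-axis.
(c) The integer polynomial consistent with all of this is the stated p.

2*x^2 + 3*x*y - 3*y^2 - 3*x - 3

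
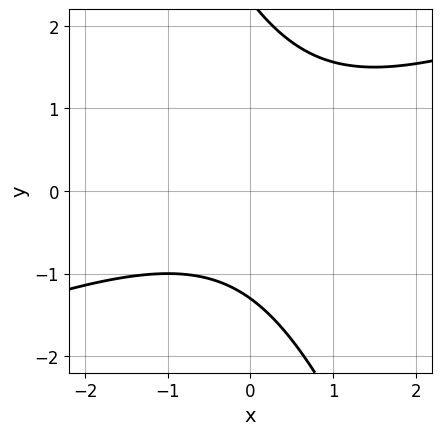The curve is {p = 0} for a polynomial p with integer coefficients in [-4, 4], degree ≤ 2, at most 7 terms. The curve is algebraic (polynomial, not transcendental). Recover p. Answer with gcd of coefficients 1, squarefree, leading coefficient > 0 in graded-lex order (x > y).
x^2 - 2*x*y - y^2 + y + 3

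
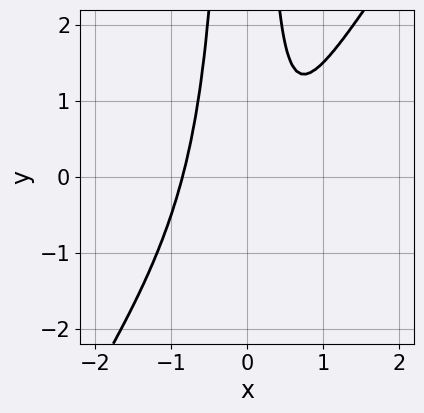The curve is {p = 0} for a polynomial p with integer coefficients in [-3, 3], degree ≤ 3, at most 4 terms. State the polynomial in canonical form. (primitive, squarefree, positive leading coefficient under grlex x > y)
3*x^3 - 2*x^2*y - x + 1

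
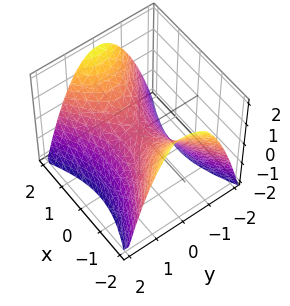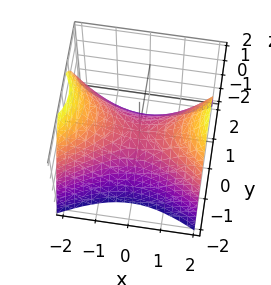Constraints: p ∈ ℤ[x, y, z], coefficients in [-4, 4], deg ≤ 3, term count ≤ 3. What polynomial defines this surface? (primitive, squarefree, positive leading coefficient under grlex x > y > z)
x^2 - 2*y^2 - 2*z

1. Degree: a hyperbolic paraboloid; a quadric, so deg p = 2.
2. Symmetries: the y ↦ −y reflection is a symmetry, so y appears only in even powers; the x ↦ −x reflection is a symmetry, so x appears only in even powers.
3. From the visible intercepts: one z-axis crossing is at z = 0; it meets the x-axis at x = 0 (among the integer gridlines).
4. Putting this together gives p.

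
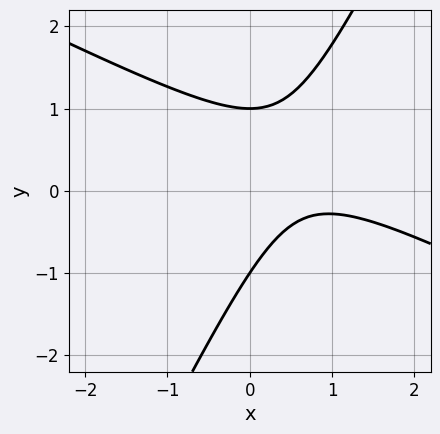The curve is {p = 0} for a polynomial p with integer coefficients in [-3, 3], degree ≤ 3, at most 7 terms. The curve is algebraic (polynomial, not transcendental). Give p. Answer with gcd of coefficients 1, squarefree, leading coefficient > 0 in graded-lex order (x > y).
2*x^2 + 3*x*y - 2*y^2 - 3*x + 2

1. The degree is 2 — no degree-1 curve has this shape.
2. Reading off the gridlines: the curve avoids every integer x-axis point in the box; the y-axis gridline crossings are at y ∈ {-1, 1}.
3. Assembling these constraints gives the stated polynomial.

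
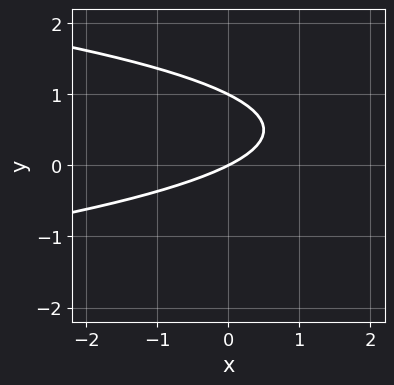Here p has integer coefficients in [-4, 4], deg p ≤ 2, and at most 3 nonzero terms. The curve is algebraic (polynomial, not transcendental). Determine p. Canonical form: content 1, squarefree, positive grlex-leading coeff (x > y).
deg p = 2. A generic line meets the curve in up to 2 points.
Checking where it meets the axes: it crosses the x-axis at the gridline x = 0; among the integer gridlines, it crosses the y-axis at y ∈ {0, 1}.
Assembling these constraints gives the stated polynomial.

2*y^2 + x - 2*y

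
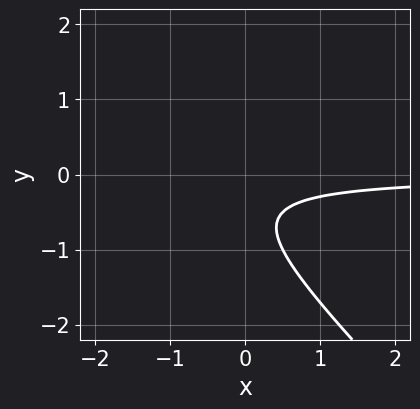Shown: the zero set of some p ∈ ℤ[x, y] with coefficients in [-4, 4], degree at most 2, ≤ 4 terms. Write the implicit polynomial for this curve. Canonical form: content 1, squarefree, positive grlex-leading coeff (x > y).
2*x*y + 2*y^2 + 2*y + 1

1. Degree: the shape is more complex than any degree-1 curve, so deg p = 2.
2. Observable constraints: the curve avoids every integer x-axis point in the box; no y-intercept at any integer in the box.
3. The integer polynomial consistent with all of this is the stated p.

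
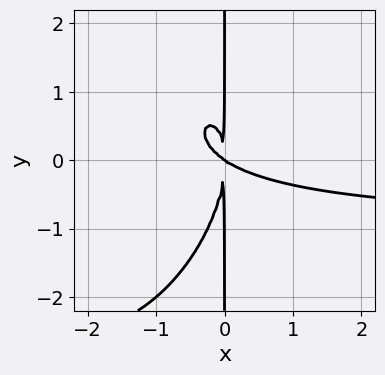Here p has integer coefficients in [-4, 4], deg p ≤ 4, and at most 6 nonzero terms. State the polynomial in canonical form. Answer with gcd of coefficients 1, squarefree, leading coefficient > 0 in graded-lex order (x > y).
2*x^3*y - x^2*y^2 + x*y^3 + 2*x^3 + 3*x^2*y

(a) deg p = 4. The shape is more complex than any degree-3 curve.
(b) Reading off the gridlines: the visible y-axis segment lies entirely on the curve; it crosses the x-axis at the gridline x = 0.
(c) Solving for integer coefficients yields p as stated.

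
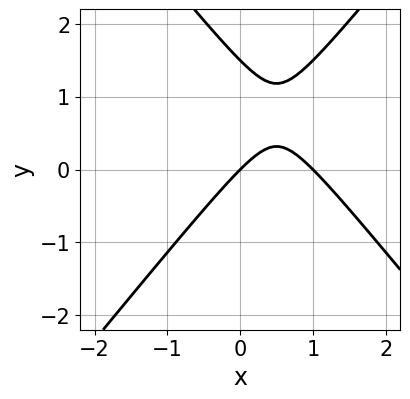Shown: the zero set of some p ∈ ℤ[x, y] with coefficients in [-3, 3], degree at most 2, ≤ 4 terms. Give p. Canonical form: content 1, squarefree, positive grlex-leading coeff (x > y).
The degree is 2 — a generic line meets the curve in up to 2 points.
Observable constraints: it meets the y-axis at y = 0 (among the integer gridlines); the x-axis gridline crossings are at x ∈ {0, 1}.
Matching integer coefficients to the picture gives p.

3*x^2 - 2*y^2 - 3*x + 3*y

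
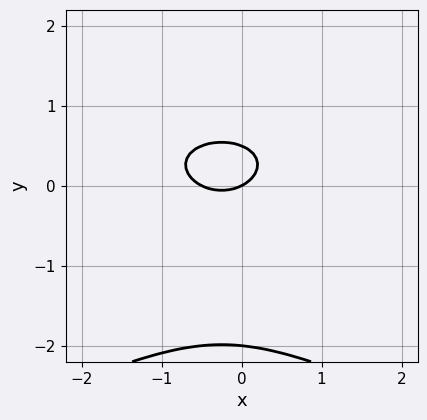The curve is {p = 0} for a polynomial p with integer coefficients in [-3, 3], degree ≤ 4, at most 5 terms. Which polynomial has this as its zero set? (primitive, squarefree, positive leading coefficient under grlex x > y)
2*y^3 + 2*x^2 + 3*y^2 + x - 2*y

Degree: the shape is more complex than any degree-2 curve, so deg p = 3.
Observable constraints: among the integer gridlines, it crosses the y-axis at y ∈ {-2, 0}; it crosses the x-axis at the gridline x = 0.
Assembling these constraints gives the stated polynomial.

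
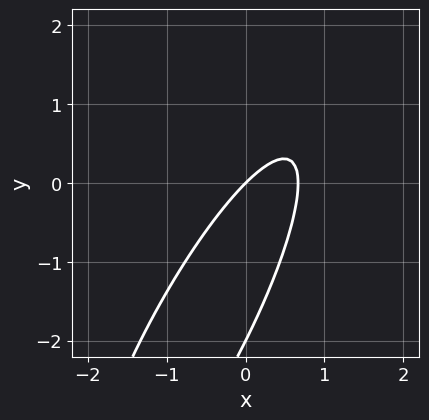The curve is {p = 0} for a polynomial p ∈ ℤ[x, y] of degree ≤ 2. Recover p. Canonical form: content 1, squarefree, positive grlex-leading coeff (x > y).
3*x^2 - 3*x*y + y^2 - 2*x + 2*y

(a) deg p = 2. No degree-1 curve has this shape.
(b) Reading off the gridlines: the y-axis gridline crossings are at y ∈ {-2, 0}; one x-axis crossing is at x = 0.
(c) Assembling these constraints gives the stated polynomial.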